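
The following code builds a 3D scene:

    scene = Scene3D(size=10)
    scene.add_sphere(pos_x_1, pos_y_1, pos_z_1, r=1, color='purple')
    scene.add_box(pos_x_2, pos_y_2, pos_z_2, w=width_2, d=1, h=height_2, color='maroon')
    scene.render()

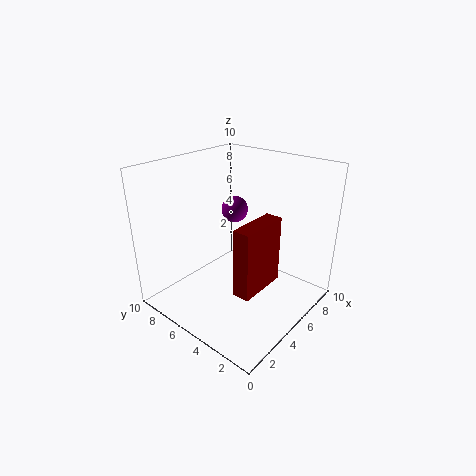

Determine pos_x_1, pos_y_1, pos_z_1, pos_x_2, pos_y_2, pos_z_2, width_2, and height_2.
pos_x_1 = 7; pos_y_1 = 7; pos_z_1 = 6; pos_x_2 = 1; pos_y_2 = 1; pos_z_2 = 4; width_2 = 3; height_2 = 4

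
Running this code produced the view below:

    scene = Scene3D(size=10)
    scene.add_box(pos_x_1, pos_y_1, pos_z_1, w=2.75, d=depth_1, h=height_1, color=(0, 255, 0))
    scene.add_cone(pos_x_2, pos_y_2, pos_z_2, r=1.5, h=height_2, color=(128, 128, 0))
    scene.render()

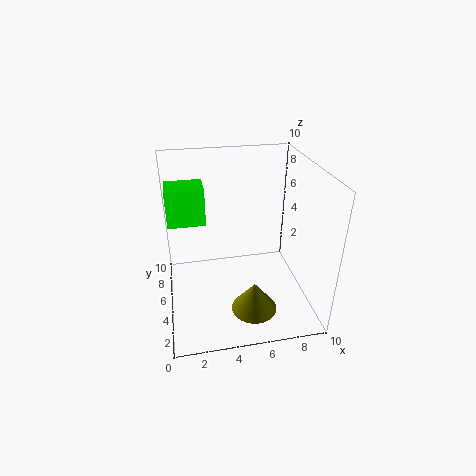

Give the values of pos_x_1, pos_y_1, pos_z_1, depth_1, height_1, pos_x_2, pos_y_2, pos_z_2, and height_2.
pos_x_1 = 0.25; pos_y_1 = 6.75; pos_z_1 = 5.25; depth_1 = 2.25; height_1 = 2.75; pos_x_2 = 5.5; pos_y_2 = 2; pos_z_2 = 1.25; height_2 = 2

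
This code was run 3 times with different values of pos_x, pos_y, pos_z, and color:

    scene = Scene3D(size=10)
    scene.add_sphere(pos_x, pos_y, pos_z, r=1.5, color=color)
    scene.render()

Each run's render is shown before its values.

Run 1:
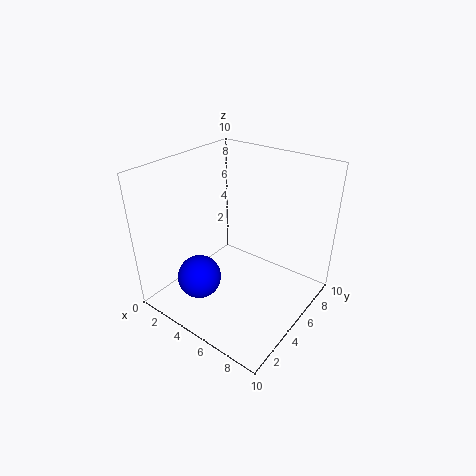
pos_x = 3.5, pos_y = 2.5, pos_z = 2.5, color = 'blue'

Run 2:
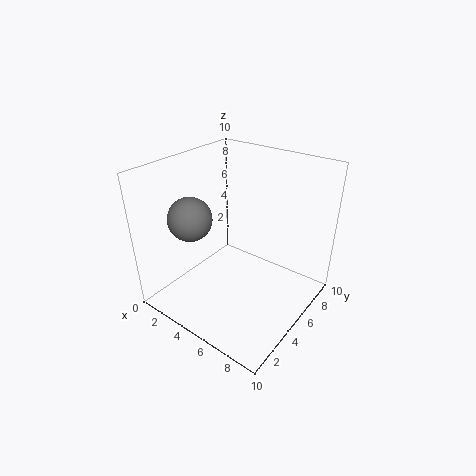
pos_x = 2.5, pos_y = 3, pos_z = 6.5, color = 'gray'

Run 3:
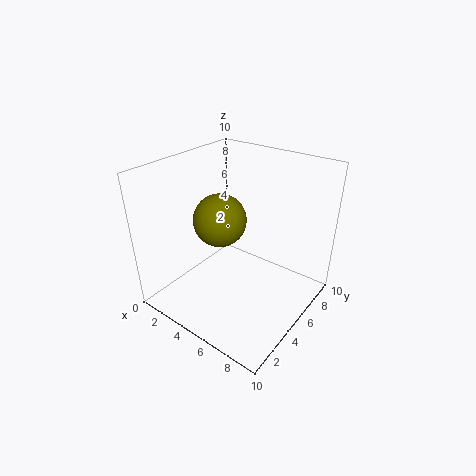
pos_x = 6, pos_y = 2, pos_z = 8, color = 'olive'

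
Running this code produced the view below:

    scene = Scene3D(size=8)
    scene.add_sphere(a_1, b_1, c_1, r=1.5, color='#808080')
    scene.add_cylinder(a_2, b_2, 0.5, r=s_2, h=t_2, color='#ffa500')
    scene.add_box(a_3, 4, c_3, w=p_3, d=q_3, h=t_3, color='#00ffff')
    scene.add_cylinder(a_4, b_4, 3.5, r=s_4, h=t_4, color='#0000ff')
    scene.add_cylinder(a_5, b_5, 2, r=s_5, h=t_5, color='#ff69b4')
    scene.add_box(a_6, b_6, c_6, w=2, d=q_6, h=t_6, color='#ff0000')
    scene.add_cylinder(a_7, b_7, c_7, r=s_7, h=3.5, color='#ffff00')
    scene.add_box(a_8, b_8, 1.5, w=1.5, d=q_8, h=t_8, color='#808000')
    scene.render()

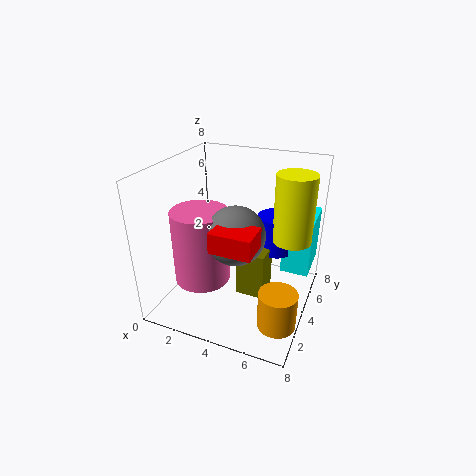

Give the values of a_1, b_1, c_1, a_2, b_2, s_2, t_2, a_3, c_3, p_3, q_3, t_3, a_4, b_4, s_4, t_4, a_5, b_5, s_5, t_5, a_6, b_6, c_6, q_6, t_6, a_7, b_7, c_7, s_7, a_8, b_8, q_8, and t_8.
a_1 = 4.5
b_1 = 2.5
c_1 = 5
a_2 = 7
b_2 = 2
s_2 = 1
t_2 = 2
a_3 = 6.5
c_3 = 2.5
p_3 = 1.5
q_3 = 2.5
t_3 = 3
a_4 = 6
b_4 = 4.5
s_4 = 1
t_4 = 2
a_5 = 2.5
b_5 = 2.5
s_5 = 1.5
t_5 = 4
a_6 = 4
b_6 = 0.5
c_6 = 5
q_6 = 1.5
t_6 = 1
a_7 = 7
b_7 = 4
c_7 = 4.5
s_7 = 1
a_8 = 4.5
b_8 = 2.5
q_8 = 1.5
t_8 = 2.5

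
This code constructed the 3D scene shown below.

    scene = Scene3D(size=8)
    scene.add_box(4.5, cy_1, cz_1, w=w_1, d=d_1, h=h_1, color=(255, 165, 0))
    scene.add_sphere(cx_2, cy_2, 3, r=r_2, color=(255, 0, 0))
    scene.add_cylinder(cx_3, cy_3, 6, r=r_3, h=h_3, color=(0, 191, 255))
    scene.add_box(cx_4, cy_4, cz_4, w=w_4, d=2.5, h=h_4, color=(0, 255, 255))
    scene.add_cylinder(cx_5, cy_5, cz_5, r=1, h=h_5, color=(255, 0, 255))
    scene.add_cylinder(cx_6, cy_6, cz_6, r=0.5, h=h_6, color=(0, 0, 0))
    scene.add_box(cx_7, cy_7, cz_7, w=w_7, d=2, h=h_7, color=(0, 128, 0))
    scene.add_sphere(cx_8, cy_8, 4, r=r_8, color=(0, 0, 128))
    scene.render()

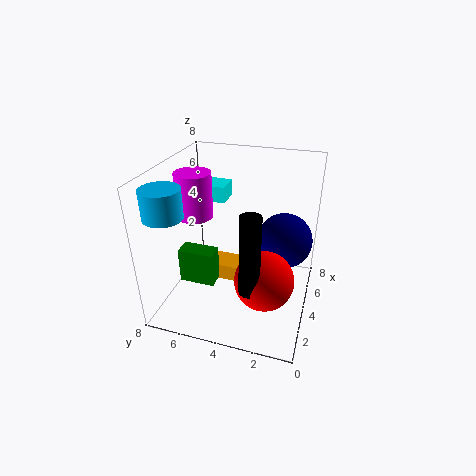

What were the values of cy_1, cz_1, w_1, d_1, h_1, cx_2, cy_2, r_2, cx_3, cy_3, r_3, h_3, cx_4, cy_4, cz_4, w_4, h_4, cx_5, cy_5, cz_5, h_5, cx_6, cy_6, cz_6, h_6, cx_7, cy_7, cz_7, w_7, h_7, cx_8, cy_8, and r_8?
cy_1 = 4
cz_1 = 0.5
w_1 = 1.5
d_1 = 2
h_1 = 1
cx_2 = 2
cy_2 = 2
r_2 = 1.5
cx_3 = 1.5
cy_3 = 7
r_3 = 1
h_3 = 1.5
cx_4 = 6
cy_4 = 5.5
cz_4 = 5
w_4 = 1.5
h_4 = 1
cx_5 = 4
cy_5 = 6.5
cz_5 = 5
h_5 = 2.5
cx_6 = 1
cy_6 = 2.5
cz_6 = 3
h_6 = 4
cx_7 = 2.5
cy_7 = 5
cz_7 = 1.5
w_7 = 1
h_7 = 2
cx_8 = 4.5
cy_8 = 1.5
r_8 = 1.5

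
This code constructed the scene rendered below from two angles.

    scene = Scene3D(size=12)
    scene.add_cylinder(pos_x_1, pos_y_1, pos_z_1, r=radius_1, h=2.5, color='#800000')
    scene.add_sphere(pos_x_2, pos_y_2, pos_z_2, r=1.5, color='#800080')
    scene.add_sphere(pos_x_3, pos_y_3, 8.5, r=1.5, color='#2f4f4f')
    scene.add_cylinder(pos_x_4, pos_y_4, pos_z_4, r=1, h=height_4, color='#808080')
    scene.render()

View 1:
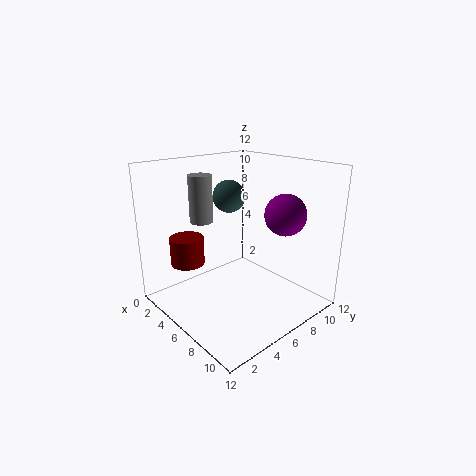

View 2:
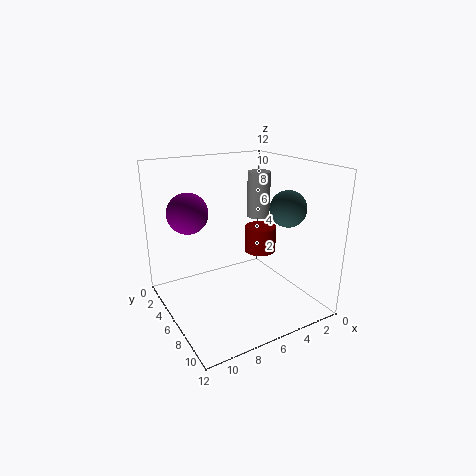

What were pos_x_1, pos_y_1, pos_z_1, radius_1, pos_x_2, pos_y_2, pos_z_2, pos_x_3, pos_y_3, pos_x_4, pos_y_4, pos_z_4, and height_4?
pos_x_1 = 2; pos_y_1 = 3.5; pos_z_1 = 3; radius_1 = 1.5; pos_x_2 = 10.5; pos_y_2 = 6.5; pos_z_2 = 9; pos_x_3 = 2.5; pos_y_3 = 8; pos_x_4 = 3; pos_y_4 = 4.5; pos_z_4 = 7; height_4 = 4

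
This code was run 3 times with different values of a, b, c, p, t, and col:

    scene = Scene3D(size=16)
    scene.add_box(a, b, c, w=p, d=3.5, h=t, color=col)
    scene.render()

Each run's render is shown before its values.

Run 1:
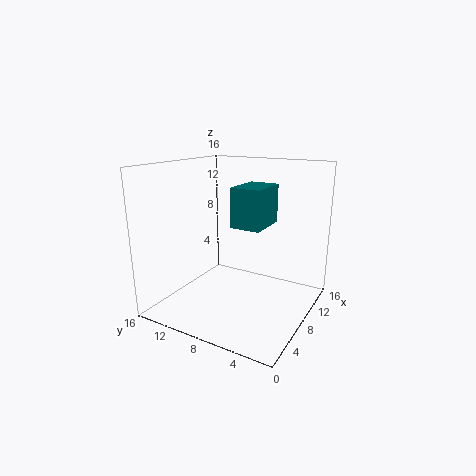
a = 8
b = 5.5
c = 9
p = 5
t = 4.5
col = 'teal'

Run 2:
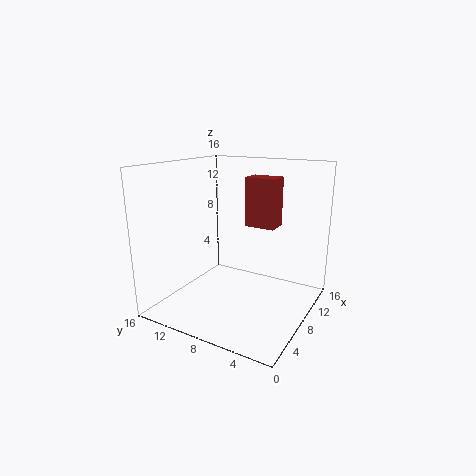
a = 9.5
b = 4.5
c = 9
p = 2.5
t = 5.5
col = 'brown'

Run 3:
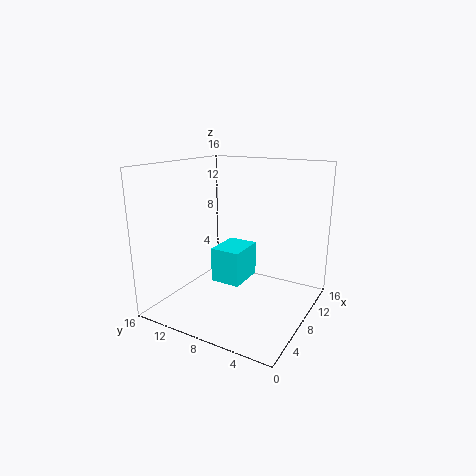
a = 7
b = 7.5
c = 2.5
p = 4.5
t = 4
col = 'cyan'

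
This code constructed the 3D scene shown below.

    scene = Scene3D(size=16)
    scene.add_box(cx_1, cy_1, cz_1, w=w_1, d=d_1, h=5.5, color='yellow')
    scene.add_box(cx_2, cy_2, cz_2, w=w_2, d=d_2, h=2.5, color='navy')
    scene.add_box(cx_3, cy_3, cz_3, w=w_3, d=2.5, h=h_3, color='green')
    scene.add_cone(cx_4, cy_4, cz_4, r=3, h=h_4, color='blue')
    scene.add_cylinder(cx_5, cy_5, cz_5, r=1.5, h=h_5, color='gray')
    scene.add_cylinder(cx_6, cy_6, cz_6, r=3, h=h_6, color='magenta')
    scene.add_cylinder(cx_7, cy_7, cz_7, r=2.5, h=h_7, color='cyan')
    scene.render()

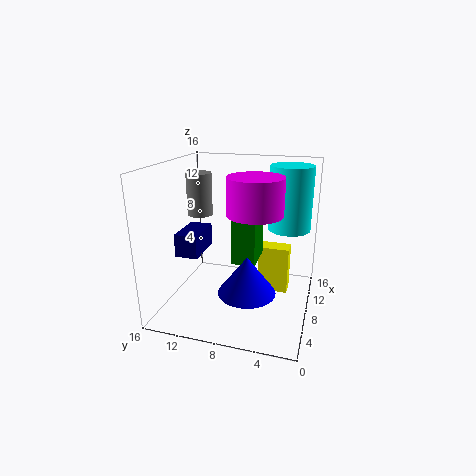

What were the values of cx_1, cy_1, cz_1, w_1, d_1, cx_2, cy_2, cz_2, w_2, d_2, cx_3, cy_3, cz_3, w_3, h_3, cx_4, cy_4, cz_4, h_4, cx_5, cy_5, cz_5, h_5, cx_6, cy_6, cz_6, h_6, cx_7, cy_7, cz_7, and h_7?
cx_1 = 9.5; cy_1 = 2.5; cz_1 = 1; w_1 = 2; d_1 = 3.5; cx_2 = 4.5; cy_2 = 11.5; cz_2 = 6.5; w_2 = 4.5; d_2 = 2.5; cx_3 = 5.5; cy_3 = 5.5; cz_3 = 6; w_3 = 4; h_3 = 5.5; cx_4 = 4.5; cy_4 = 6; cz_4 = 3.5; h_4 = 4; cx_5 = 10.5; cy_5 = 13.5; cz_5 = 9.5; h_5 = 5; cx_6 = 7.5; cy_6 = 6; cz_6 = 11; h_6 = 4; cx_7 = 12.5; cy_7 = 3; cz_7 = 8; h_7 = 7.5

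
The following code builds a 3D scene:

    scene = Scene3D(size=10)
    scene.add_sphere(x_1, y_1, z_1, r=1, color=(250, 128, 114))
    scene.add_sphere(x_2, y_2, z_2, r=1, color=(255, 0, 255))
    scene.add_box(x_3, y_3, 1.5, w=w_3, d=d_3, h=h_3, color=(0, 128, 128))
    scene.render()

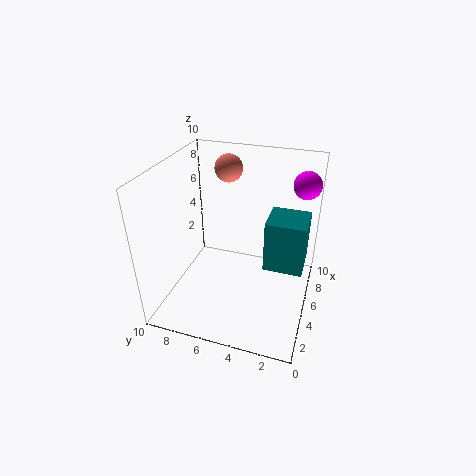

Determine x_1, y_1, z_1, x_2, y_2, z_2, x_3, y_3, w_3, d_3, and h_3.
x_1 = 7.5; y_1 = 6.5; z_1 = 9; x_2 = 8.5; y_2 = 1; z_2 = 8; x_3 = 6.5; y_3 = 0.5; w_3 = 3; d_3 = 3; h_3 = 4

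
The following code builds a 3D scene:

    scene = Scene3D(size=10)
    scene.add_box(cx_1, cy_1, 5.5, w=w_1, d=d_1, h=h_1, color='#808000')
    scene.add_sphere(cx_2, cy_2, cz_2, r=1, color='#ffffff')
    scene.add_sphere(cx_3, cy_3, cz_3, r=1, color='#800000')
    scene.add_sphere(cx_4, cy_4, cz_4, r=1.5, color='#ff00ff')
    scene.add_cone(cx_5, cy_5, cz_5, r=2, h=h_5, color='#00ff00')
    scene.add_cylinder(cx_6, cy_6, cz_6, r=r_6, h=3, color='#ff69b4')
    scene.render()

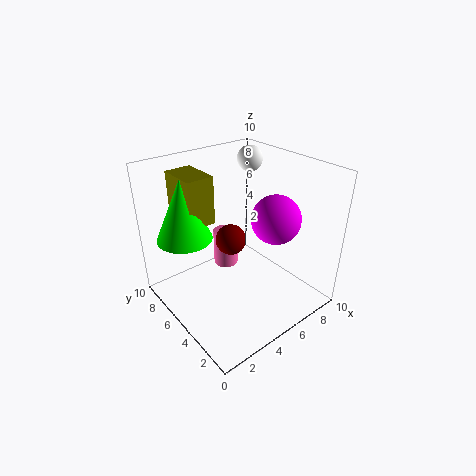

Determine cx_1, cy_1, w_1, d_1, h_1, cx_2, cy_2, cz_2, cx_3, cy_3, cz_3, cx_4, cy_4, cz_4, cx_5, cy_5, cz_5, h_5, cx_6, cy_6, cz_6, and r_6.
cx_1 = 2.5
cy_1 = 7
w_1 = 2
d_1 = 3
h_1 = 3.5
cx_2 = 9
cy_2 = 8.5
cz_2 = 9
cx_3 = 4
cy_3 = 4.5
cz_3 = 5.5
cx_4 = 5.5
cy_4 = 2
cz_4 = 7.5
cx_5 = 2.5
cy_5 = 8
cz_5 = 4.5
h_5 = 4.5
cx_6 = 6.5
cy_6 = 8.5
cz_6 = 0.5
r_6 = 1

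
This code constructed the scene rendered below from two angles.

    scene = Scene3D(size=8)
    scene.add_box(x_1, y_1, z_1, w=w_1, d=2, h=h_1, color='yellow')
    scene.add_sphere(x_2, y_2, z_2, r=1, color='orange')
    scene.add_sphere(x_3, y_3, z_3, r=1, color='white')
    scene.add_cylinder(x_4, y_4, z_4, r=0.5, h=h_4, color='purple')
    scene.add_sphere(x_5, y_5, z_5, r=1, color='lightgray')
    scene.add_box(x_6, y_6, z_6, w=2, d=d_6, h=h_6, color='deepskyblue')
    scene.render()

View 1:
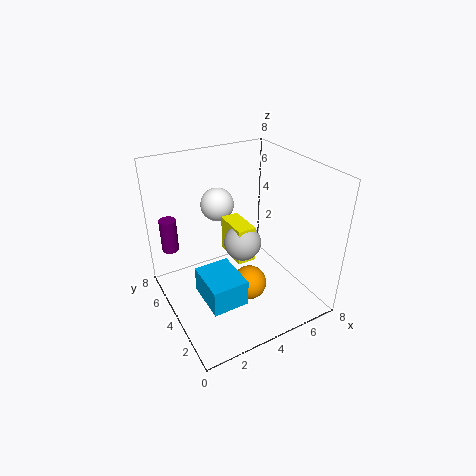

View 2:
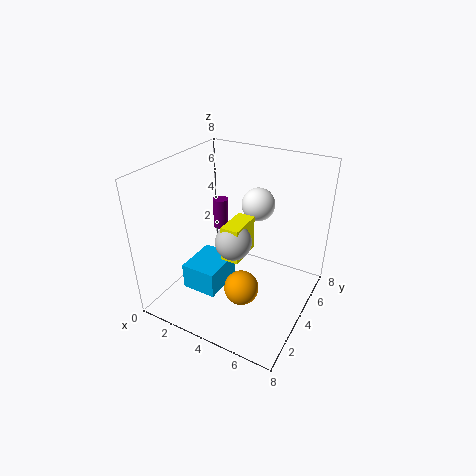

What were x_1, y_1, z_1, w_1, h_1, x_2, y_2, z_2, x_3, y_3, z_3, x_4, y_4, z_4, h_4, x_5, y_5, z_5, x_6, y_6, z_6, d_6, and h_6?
x_1 = 3.5, y_1 = 3, z_1 = 3, w_1 = 1, h_1 = 2, x_2 = 4.5, y_2 = 3.5, z_2 = 1, x_3 = 4, y_3 = 6.5, z_3 = 5, x_4 = 1, y_4 = 7, z_4 = 2.5, h_4 = 2, x_5 = 4, y_5 = 3.5, z_5 = 4, x_6 = 1.5, y_6 = 2, z_6 = 1, d_6 = 2.5, h_6 = 1.5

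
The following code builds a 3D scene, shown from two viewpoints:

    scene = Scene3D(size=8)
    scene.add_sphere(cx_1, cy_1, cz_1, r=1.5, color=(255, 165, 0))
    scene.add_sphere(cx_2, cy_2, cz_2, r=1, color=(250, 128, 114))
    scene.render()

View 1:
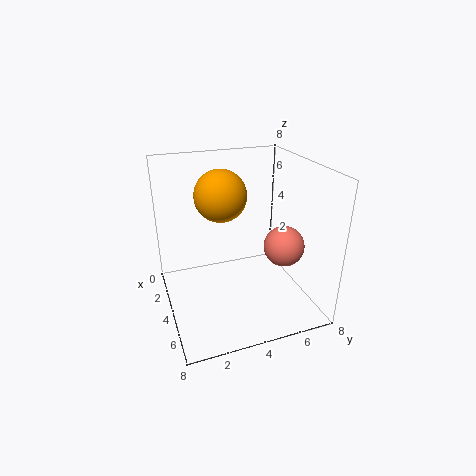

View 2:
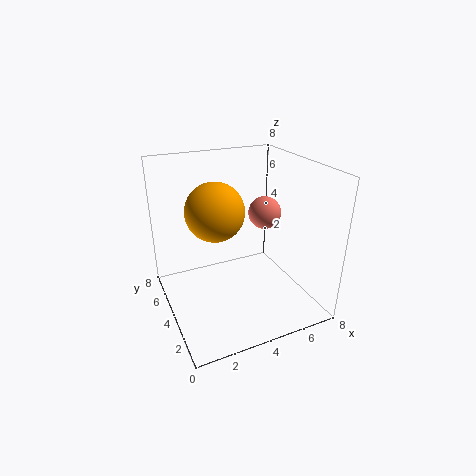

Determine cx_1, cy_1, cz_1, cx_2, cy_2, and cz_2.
cx_1 = 2.5; cy_1 = 3.5; cz_1 = 6; cx_2 = 6.5; cy_2 = 5.5; cz_2 = 4.5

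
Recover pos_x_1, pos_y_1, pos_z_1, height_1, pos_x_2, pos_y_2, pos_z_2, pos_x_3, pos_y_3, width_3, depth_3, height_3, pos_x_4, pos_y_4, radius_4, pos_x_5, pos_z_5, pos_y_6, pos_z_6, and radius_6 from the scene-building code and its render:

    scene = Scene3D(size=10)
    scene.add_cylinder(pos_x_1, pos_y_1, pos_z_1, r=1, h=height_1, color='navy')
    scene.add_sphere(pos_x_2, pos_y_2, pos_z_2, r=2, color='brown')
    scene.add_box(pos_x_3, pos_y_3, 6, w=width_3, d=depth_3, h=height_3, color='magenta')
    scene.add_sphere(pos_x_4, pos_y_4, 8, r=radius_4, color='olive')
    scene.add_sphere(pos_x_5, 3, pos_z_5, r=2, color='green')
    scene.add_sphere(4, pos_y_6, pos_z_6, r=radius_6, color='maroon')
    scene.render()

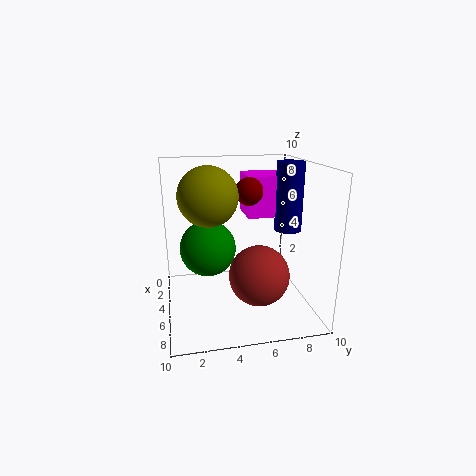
pos_x_1 = 4, pos_y_1 = 9, pos_z_1 = 5, height_1 = 5, pos_x_2 = 7, pos_y_2 = 6, pos_z_2 = 3, pos_x_3 = 1, pos_y_3 = 6, width_3 = 3, depth_3 = 3, height_3 = 3, pos_x_4 = 5, pos_y_4 = 3, radius_4 = 2, pos_x_5 = 4, pos_z_5 = 4, pos_y_6 = 6, pos_z_6 = 8, radius_6 = 1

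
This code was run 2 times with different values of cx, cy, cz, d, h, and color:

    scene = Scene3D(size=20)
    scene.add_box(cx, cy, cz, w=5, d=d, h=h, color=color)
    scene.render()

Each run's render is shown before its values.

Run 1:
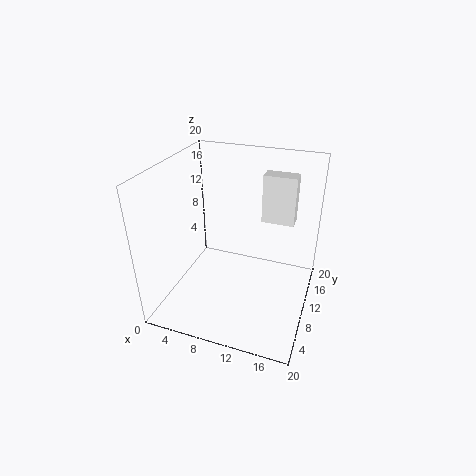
cx = 11.5
cy = 16.5
cz = 9.5
d = 2.5
h = 7.5
color = 'white'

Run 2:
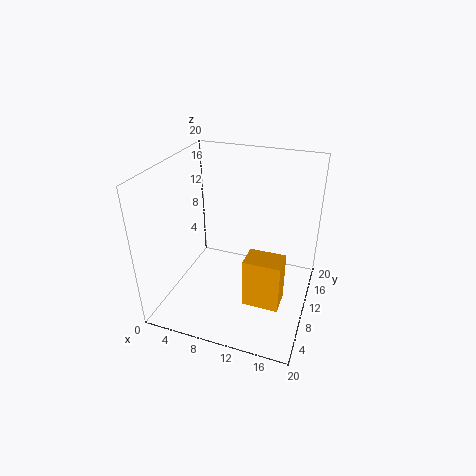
cx = 12
cy = 6
cz = 2
d = 3.5
h = 7
color = 'orange'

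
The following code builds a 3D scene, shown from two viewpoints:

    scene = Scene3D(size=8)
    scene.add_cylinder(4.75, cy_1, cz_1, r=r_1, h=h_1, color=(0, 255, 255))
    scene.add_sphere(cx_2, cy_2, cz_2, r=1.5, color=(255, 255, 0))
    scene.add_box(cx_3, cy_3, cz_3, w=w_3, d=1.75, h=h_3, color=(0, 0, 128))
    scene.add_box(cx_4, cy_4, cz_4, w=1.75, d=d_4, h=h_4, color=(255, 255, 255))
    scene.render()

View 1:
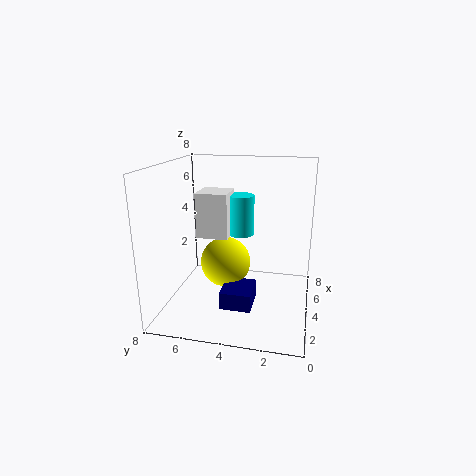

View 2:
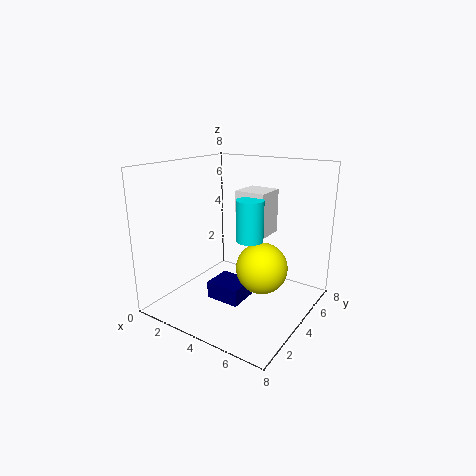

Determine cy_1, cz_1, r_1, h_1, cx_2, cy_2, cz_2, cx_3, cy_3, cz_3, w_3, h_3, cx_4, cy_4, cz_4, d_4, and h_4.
cy_1 = 4; cz_1 = 4; r_1 = 0.75; h_1 = 2.25; cx_2 = 5; cy_2 = 5; cz_2 = 2; cx_3 = 2.5; cy_3 = 3; cz_3 = 0.25; w_3 = 2; h_3 = 1; cx_4 = 3.5; cy_4 = 4.5; cz_4 = 4; d_4 = 1.75; h_4 = 2.5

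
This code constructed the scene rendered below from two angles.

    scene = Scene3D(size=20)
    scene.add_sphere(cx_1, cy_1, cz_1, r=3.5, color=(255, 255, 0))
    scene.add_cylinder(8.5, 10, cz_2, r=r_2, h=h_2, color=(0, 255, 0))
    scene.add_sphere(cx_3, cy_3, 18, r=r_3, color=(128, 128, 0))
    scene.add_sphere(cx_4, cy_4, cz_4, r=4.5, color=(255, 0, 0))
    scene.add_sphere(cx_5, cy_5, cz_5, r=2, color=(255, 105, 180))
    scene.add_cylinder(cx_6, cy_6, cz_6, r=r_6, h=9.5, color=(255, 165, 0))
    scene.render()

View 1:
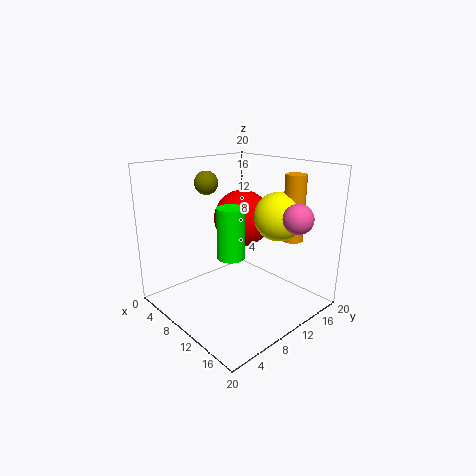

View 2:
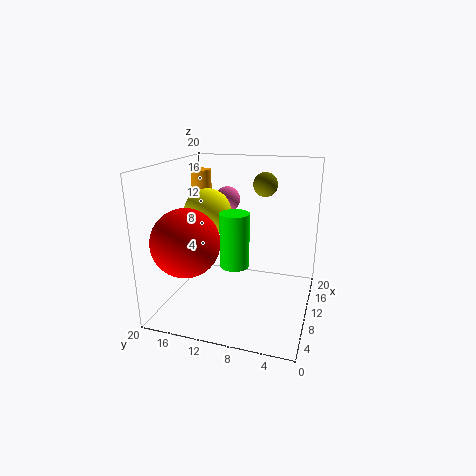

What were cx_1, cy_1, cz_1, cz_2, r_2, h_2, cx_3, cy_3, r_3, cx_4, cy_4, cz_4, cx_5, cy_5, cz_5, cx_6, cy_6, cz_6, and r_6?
cx_1 = 12.5; cy_1 = 15.5; cz_1 = 12.5; cz_2 = 6.5; r_2 = 2; h_2 = 7.5; cx_3 = 8.5; cy_3 = 6; r_3 = 1.5; cx_4 = 5; cy_4 = 15.5; cz_4 = 10.5; cx_5 = 17; cy_5 = 14; cz_5 = 13.5; cx_6 = 14; cy_6 = 17; cz_6 = 9; r_6 = 1.5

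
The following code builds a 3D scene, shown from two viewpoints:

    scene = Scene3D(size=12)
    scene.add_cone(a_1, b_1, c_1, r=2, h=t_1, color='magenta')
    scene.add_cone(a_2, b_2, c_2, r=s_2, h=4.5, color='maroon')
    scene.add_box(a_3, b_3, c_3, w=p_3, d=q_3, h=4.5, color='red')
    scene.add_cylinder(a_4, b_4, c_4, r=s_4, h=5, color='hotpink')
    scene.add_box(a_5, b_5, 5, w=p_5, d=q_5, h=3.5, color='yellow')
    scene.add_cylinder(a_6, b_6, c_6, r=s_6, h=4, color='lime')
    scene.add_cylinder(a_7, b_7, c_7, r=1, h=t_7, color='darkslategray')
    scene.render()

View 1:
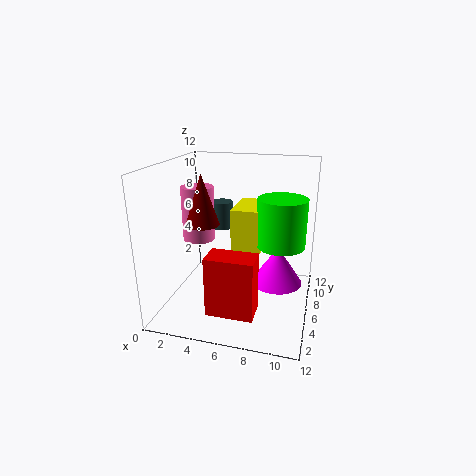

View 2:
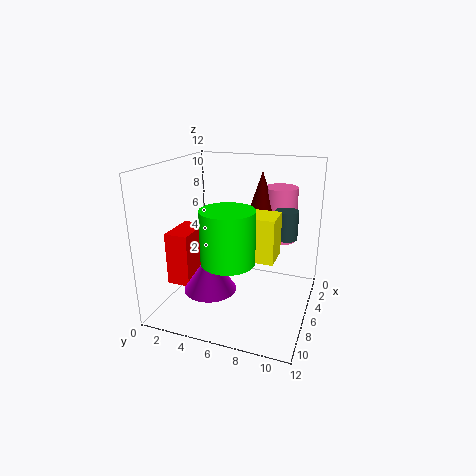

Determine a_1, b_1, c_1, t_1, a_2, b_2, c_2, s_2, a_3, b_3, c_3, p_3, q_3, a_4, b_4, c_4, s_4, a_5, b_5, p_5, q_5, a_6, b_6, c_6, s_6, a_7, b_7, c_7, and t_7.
a_1 = 9.5; b_1 = 5; c_1 = 3; t_1 = 3; a_2 = 2.5; b_2 = 7; c_2 = 6.5; s_2 = 1.5; a_3 = 5; b_3 = 0.5; c_3 = 2; p_3 = 3.5; q_3 = 2; a_4 = 1.5; b_4 = 8.5; c_4 = 4.5; s_4 = 1.5; a_5 = 5.5; b_5 = 5.5; p_5 = 2.5; q_5 = 4; a_6 = 9.5; b_6 = 6.5; c_6 = 5.5; s_6 = 2; a_7 = 3.5; b_7 = 9.5; c_7 = 5.5; t_7 = 2.5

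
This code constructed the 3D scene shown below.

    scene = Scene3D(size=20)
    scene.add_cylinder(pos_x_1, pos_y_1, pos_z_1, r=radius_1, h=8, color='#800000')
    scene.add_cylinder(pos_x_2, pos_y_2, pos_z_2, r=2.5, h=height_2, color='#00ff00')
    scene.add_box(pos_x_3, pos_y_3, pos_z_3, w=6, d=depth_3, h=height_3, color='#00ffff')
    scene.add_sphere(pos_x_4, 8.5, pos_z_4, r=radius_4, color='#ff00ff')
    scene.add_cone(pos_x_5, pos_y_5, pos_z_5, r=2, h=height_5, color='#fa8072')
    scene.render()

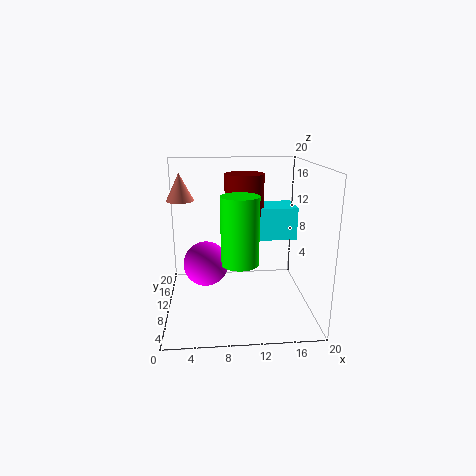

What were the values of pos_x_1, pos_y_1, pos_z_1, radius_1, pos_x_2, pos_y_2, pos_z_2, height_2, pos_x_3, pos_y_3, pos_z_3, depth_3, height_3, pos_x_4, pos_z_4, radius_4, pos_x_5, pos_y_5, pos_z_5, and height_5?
pos_x_1 = 11.5
pos_y_1 = 16
pos_z_1 = 10
radius_1 = 3
pos_x_2 = 10
pos_y_2 = 7
pos_z_2 = 7.5
height_2 = 9
pos_x_3 = 13.5
pos_y_3 = 14
pos_z_3 = 8
depth_3 = 5.5
height_3 = 5
pos_x_4 = 5.5
pos_z_4 = 7
radius_4 = 3
pos_x_5 = 2
pos_y_5 = 14
pos_z_5 = 14.5
height_5 = 4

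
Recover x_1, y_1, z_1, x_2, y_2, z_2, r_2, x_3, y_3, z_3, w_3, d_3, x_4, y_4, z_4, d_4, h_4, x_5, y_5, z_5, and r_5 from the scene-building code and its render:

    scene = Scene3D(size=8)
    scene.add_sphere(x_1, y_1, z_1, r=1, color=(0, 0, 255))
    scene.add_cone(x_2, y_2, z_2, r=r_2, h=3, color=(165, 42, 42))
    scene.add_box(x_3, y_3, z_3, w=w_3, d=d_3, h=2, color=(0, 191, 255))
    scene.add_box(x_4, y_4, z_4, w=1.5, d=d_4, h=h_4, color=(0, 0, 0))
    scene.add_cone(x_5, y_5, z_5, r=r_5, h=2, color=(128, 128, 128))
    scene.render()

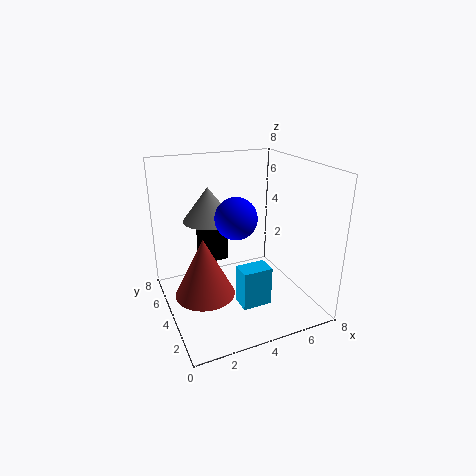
x_1 = 3
y_1 = 2
z_1 = 6
x_2 = 1.5
y_2 = 2.5
z_2 = 2
r_2 = 1.5
x_3 = 3
y_3 = 1
z_3 = 1.5
w_3 = 1.5
d_3 = 1
x_4 = 2.5
y_4 = 5.5
z_4 = 2
d_4 = 1.5
h_4 = 2
x_5 = 3
y_5 = 6
z_5 = 4.5
r_5 = 1.5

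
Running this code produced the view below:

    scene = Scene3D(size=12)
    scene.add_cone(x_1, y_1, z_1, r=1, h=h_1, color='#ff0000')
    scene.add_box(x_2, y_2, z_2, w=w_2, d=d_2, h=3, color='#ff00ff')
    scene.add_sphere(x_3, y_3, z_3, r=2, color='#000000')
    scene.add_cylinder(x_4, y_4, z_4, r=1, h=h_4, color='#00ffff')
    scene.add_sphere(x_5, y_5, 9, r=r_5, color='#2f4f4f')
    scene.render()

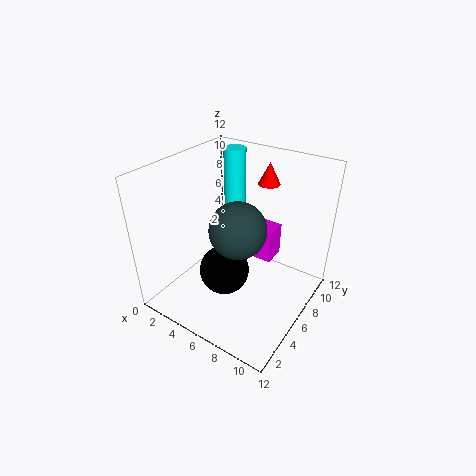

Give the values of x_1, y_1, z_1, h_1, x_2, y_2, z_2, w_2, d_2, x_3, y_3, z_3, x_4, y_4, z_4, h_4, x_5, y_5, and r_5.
x_1 = 6, y_1 = 11, z_1 = 9, h_1 = 2, x_2 = 6, y_2 = 8, z_2 = 3, w_2 = 2, d_2 = 2, x_3 = 6, y_3 = 4, z_3 = 4, x_4 = 3, y_4 = 10, z_4 = 6, h_4 = 6, x_5 = 8, y_5 = 3, r_5 = 2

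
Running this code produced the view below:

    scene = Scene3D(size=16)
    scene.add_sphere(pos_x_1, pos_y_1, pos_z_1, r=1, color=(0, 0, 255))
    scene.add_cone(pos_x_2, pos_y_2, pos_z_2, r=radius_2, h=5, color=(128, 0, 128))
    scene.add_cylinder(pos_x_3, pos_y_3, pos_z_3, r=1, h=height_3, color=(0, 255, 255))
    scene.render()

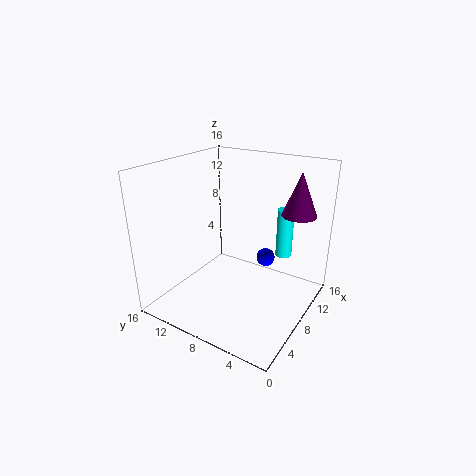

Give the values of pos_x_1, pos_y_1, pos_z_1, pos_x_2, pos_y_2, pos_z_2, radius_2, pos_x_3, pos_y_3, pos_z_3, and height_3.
pos_x_1 = 9
pos_y_1 = 5
pos_z_1 = 6
pos_x_2 = 13
pos_y_2 = 3
pos_z_2 = 10
radius_2 = 2
pos_x_3 = 14
pos_y_3 = 5
pos_z_3 = 4
height_3 = 6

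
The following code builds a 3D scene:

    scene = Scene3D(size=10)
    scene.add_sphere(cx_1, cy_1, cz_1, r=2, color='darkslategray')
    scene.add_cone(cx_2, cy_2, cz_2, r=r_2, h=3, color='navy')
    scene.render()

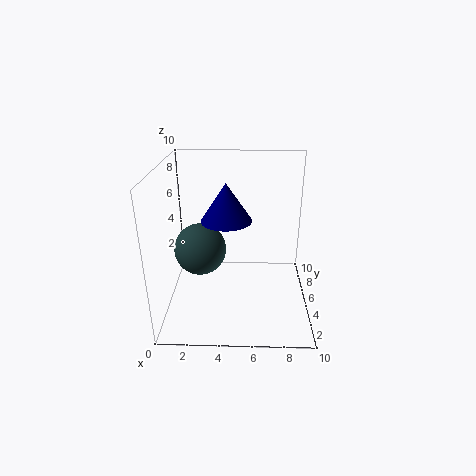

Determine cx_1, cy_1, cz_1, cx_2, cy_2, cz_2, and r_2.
cx_1 = 2, cy_1 = 7, cz_1 = 3, cx_2 = 4, cy_2 = 8, cz_2 = 5, r_2 = 2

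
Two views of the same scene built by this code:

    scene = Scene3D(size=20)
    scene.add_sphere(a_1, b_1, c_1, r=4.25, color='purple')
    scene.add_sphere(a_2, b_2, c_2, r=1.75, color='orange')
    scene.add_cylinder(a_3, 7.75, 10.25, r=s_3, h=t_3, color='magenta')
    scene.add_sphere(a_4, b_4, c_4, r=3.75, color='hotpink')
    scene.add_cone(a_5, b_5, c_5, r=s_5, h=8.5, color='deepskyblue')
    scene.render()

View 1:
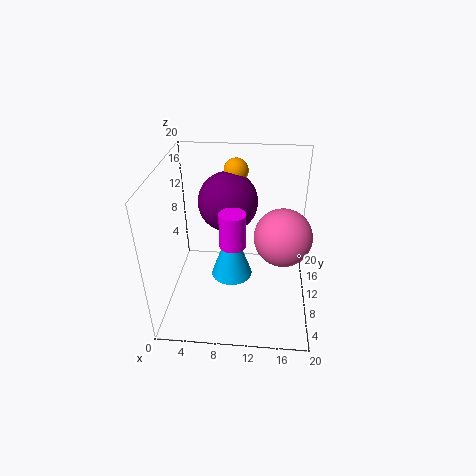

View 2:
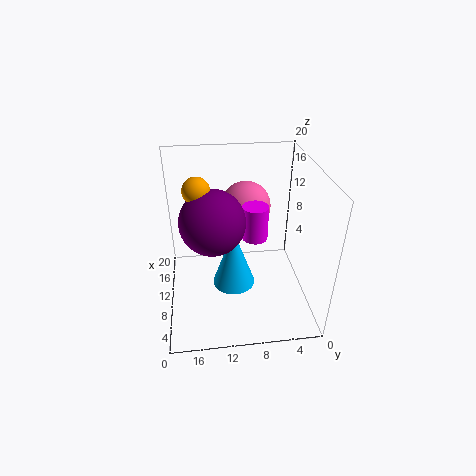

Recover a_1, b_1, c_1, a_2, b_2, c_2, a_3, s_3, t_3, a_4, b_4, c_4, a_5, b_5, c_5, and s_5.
a_1 = 8.25; b_1 = 13.5; c_1 = 13.75; a_2 = 9.25; b_2 = 15.25; c_2 = 17.75; a_3 = 9.5; s_3 = 1.75; t_3 = 4.75; a_4 = 16; b_4 = 8; c_4 = 11.75; a_5 = 9; b_5 = 10.75; c_5 = 3.25; s_5 = 3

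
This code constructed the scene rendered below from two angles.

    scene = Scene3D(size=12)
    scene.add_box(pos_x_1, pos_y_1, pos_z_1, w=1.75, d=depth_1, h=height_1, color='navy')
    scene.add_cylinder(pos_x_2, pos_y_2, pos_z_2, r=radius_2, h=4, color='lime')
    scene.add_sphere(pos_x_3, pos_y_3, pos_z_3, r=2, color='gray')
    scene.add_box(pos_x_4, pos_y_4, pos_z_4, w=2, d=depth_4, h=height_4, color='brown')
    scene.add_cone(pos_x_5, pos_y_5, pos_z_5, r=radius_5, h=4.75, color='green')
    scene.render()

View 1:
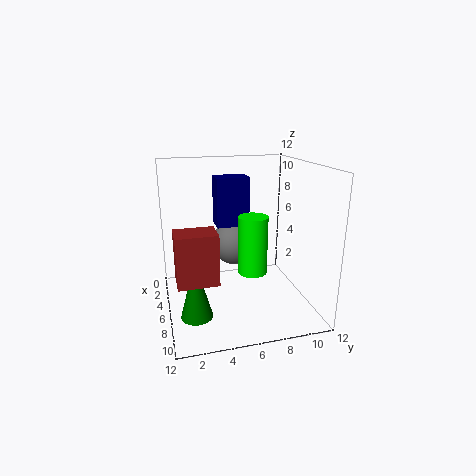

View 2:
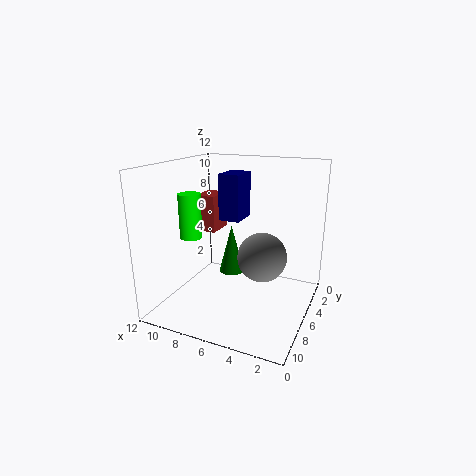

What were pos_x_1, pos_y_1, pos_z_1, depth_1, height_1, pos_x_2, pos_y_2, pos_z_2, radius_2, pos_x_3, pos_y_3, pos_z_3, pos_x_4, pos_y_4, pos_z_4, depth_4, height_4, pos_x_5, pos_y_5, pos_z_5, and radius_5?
pos_x_1 = 5.75
pos_y_1 = 4
pos_z_1 = 7.5
depth_1 = 2.5
height_1 = 3.75
pos_x_2 = 10.75
pos_y_2 = 5.75
pos_z_2 = 5.25
radius_2 = 1
pos_x_3 = 3.75
pos_y_3 = 6.25
pos_z_3 = 4.75
pos_x_4 = 9.75
pos_y_4 = 0.5
pos_z_4 = 5
depth_4 = 2.75
height_4 = 3.5
pos_x_5 = 8.5
pos_y_5 = 2
pos_z_5 = 0.75
radius_5 = 1.25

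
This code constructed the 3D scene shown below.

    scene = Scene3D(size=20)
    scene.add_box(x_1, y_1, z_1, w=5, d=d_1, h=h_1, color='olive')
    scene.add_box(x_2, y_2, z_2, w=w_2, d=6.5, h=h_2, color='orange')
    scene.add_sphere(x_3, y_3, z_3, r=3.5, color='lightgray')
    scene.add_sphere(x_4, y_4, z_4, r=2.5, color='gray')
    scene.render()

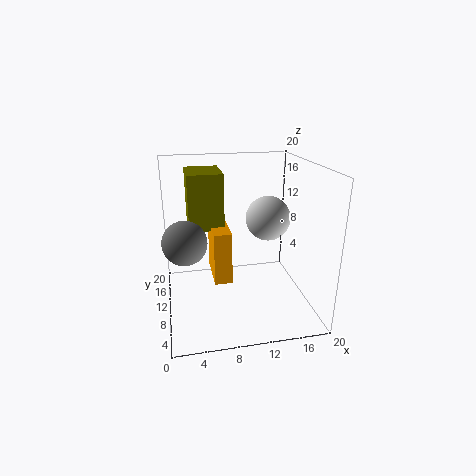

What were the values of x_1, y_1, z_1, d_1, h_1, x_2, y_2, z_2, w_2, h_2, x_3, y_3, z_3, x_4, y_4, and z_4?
x_1 = 3.5
y_1 = 12
z_1 = 10.5
d_1 = 6.5
h_1 = 8
x_2 = 6.5
y_2 = 9
z_2 = 3.5
w_2 = 2.5
h_2 = 7.5
x_3 = 16
y_3 = 15.5
z_3 = 10.5
x_4 = 2.5
y_4 = 3
z_4 = 13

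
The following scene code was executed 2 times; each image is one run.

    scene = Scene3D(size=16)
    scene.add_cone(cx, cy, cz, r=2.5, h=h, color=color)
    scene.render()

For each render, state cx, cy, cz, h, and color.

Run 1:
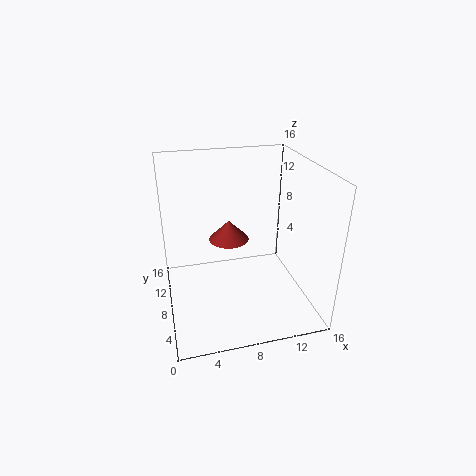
cx = 8, cy = 12.5, cz = 5.5, h = 2.5, color = 'brown'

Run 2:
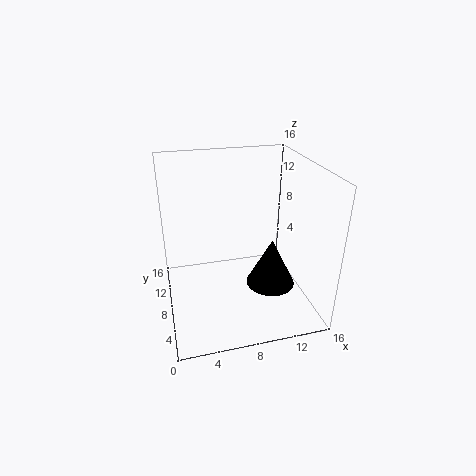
cx = 10.5, cy = 4, cz = 4.5, h = 5, color = 'black'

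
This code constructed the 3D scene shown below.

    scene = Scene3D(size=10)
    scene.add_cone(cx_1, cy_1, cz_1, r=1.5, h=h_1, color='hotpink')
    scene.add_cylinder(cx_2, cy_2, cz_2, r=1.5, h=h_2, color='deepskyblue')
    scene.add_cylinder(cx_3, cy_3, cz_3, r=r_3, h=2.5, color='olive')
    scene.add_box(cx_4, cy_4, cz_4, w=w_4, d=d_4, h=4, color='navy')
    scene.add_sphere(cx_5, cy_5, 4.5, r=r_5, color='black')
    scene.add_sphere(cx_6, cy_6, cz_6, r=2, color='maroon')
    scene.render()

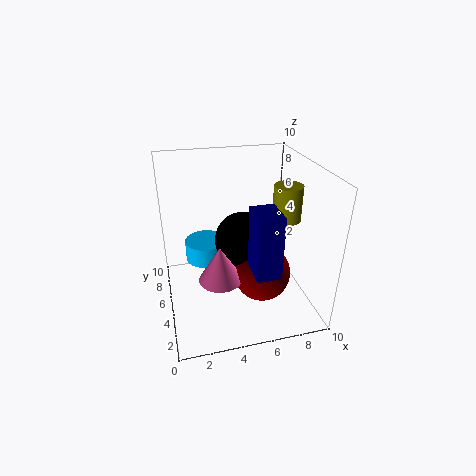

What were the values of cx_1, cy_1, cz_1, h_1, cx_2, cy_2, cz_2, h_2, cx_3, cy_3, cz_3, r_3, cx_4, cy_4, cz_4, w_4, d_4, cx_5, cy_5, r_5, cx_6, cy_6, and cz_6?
cx_1 = 3.5; cy_1 = 4; cz_1 = 2.5; h_1 = 2.5; cx_2 = 3; cy_2 = 7; cz_2 = 2.5; h_2 = 1.5; cx_3 = 8.5; cy_3 = 5; cz_3 = 6; r_3 = 1; cx_4 = 5; cy_4 = 0.5; cz_4 = 4.5; w_4 = 1.5; d_4 = 2; cx_5 = 5.5; cy_5 = 5.5; r_5 = 2; cx_6 = 6.5; cy_6 = 4; cz_6 = 2.5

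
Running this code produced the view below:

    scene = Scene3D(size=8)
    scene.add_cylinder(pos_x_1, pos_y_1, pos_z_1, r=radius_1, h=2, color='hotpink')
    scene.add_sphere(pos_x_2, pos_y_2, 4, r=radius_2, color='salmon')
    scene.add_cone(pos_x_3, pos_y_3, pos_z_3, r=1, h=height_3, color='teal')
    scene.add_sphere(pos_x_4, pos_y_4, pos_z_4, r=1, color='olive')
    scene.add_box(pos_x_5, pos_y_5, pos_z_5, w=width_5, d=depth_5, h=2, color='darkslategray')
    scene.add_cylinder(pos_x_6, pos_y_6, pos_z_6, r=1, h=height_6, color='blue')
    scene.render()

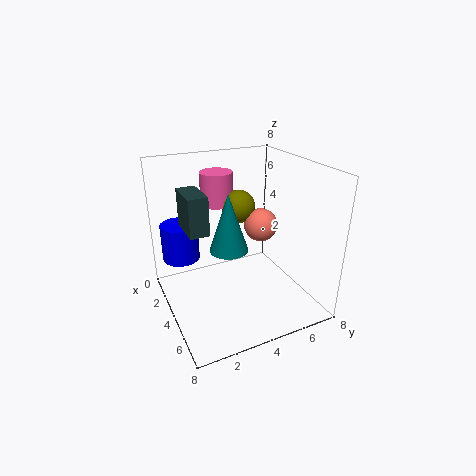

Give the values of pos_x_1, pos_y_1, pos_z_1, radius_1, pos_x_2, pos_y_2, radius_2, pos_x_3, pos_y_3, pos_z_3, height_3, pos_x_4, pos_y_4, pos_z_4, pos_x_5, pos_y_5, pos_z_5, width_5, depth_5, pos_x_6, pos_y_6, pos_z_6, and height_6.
pos_x_1 = 1
pos_y_1 = 4
pos_z_1 = 5
radius_1 = 1
pos_x_2 = 3
pos_y_2 = 6
radius_2 = 1
pos_x_3 = 5
pos_y_3 = 3
pos_z_3 = 4
height_3 = 3
pos_x_4 = 2
pos_y_4 = 5
pos_z_4 = 5
pos_x_5 = 3
pos_y_5 = 1
pos_z_5 = 5
width_5 = 2
depth_5 = 1
pos_x_6 = 3
pos_y_6 = 1
pos_z_6 = 3
height_6 = 2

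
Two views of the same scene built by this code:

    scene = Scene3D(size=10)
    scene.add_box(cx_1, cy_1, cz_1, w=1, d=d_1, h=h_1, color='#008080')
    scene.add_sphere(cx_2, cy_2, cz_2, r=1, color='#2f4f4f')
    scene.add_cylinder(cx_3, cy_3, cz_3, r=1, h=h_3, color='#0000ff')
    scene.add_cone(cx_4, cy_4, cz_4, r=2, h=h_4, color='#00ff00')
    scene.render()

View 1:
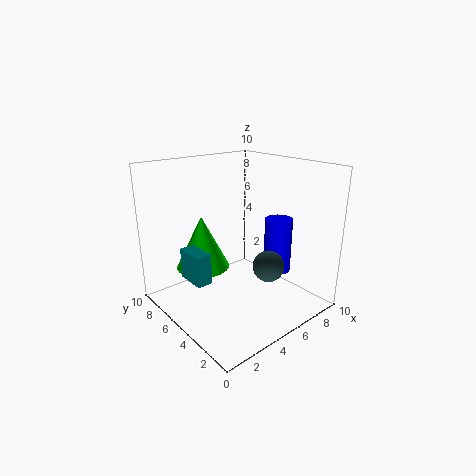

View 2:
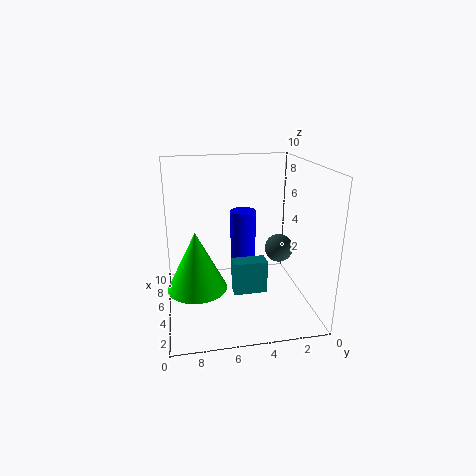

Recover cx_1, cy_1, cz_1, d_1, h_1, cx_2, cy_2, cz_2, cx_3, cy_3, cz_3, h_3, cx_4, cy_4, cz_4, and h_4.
cx_1 = 1; cy_1 = 4; cz_1 = 3; d_1 = 2; h_1 = 2; cx_2 = 5; cy_2 = 2; cz_2 = 4; cx_3 = 8; cy_3 = 4; cz_3 = 2; h_3 = 4; cx_4 = 4; cy_4 = 8; cz_4 = 2; h_4 = 4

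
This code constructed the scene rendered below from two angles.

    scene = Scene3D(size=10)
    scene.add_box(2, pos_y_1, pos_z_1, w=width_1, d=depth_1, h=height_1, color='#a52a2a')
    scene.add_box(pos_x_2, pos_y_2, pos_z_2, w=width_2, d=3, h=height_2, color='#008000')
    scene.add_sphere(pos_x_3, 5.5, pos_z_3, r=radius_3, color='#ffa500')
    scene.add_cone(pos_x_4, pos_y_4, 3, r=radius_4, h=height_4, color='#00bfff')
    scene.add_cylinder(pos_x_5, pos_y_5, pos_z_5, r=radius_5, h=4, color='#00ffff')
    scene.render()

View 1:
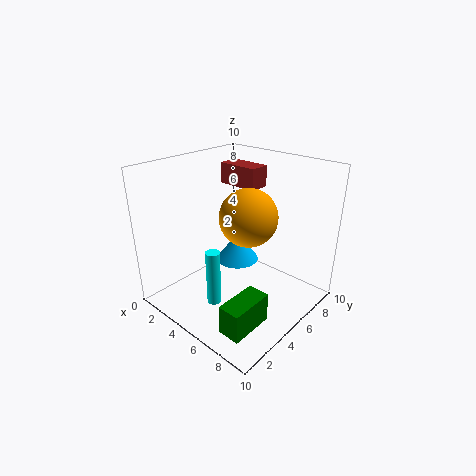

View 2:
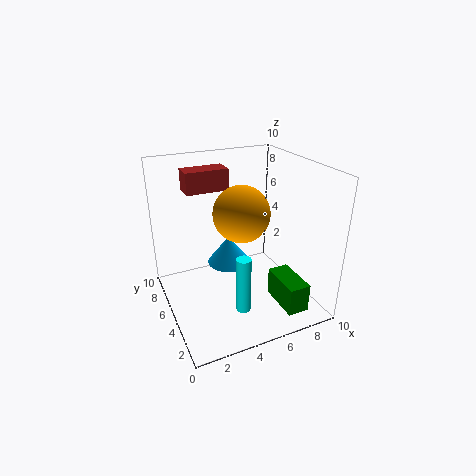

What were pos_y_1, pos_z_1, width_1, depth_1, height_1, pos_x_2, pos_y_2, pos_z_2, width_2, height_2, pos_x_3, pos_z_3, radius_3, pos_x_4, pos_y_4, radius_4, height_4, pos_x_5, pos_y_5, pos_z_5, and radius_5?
pos_y_1 = 6.5; pos_z_1 = 8; width_1 = 3; depth_1 = 1.5; height_1 = 1.5; pos_x_2 = 7; pos_y_2 = 1; pos_z_2 = 0.5; width_2 = 1.5; height_2 = 2; pos_x_3 = 5.5; pos_z_3 = 6.5; radius_3 = 2; pos_x_4 = 4.5; pos_y_4 = 5.5; radius_4 = 1.5; height_4 = 2; pos_x_5 = 4.5; pos_y_5 = 3; pos_z_5 = 0.5; radius_5 = 0.5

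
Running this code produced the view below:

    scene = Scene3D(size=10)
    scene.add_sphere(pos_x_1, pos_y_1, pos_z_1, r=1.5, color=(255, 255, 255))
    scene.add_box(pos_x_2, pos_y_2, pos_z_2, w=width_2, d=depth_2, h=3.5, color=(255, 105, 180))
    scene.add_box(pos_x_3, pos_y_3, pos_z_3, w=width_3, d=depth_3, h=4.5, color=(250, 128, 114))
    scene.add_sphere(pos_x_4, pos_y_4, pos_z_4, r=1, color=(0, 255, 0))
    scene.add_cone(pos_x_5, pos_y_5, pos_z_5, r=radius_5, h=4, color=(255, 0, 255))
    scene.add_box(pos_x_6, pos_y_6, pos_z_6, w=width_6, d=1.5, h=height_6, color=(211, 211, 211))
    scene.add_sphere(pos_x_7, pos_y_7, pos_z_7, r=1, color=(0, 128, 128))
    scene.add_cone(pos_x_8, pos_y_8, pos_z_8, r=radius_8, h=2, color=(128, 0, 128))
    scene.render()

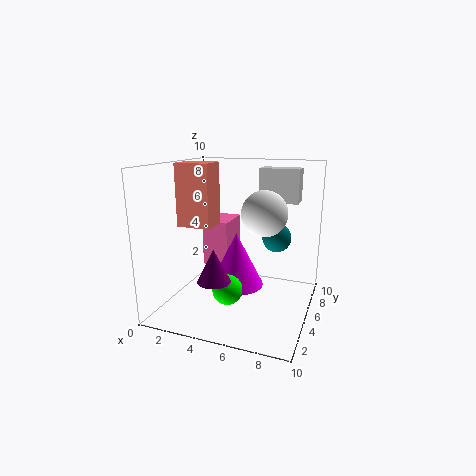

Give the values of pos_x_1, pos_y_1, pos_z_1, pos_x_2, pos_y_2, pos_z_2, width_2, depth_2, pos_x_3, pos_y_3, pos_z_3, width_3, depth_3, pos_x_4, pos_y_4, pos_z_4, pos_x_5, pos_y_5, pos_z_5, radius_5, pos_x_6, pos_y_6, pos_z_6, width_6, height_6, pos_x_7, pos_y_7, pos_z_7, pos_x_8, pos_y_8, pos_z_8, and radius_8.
pos_x_1 = 7
pos_y_1 = 4.5
pos_z_1 = 7
pos_x_2 = 1.5
pos_y_2 = 6.5
pos_z_2 = 2
width_2 = 2
depth_2 = 3
pos_x_3 = 0.5
pos_y_3 = 4.5
pos_z_3 = 5.5
width_3 = 2.5
depth_3 = 2
pos_x_4 = 5
pos_y_4 = 3
pos_z_4 = 2
pos_x_5 = 4.5
pos_y_5 = 6
pos_z_5 = 1
radius_5 = 2
pos_x_6 = 5.5
pos_y_6 = 8
pos_z_6 = 7
width_6 = 3
height_6 = 2.5
pos_x_7 = 7.5
pos_y_7 = 6
pos_z_7 = 5
pos_x_8 = 5
pos_y_8 = 1
pos_z_8 = 3.5
radius_8 = 1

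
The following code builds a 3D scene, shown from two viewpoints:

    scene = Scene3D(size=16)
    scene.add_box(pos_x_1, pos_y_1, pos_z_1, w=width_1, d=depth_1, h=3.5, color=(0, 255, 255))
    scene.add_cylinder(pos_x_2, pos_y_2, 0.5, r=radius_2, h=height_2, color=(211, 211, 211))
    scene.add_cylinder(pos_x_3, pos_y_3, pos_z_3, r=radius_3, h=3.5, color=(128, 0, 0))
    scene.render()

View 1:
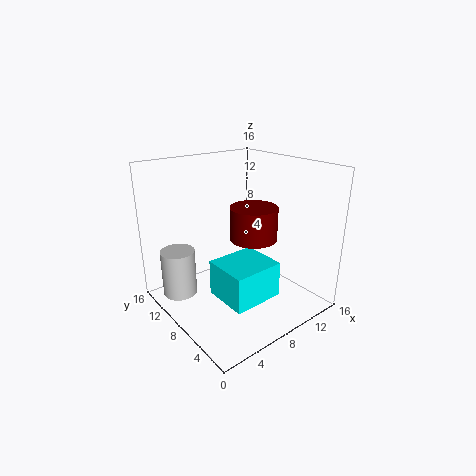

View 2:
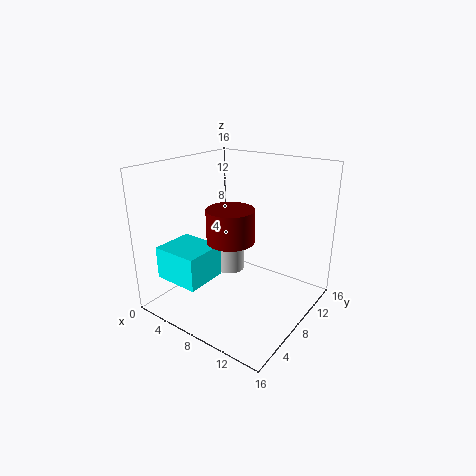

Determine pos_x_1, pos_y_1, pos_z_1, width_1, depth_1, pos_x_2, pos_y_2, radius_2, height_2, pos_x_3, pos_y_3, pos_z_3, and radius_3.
pos_x_1 = 2.5
pos_y_1 = 1
pos_z_1 = 4.5
width_1 = 5
depth_1 = 4.5
pos_x_2 = 3
pos_y_2 = 13
radius_2 = 2
height_2 = 5.5
pos_x_3 = 8.5
pos_y_3 = 6
pos_z_3 = 8.5
radius_3 = 2.5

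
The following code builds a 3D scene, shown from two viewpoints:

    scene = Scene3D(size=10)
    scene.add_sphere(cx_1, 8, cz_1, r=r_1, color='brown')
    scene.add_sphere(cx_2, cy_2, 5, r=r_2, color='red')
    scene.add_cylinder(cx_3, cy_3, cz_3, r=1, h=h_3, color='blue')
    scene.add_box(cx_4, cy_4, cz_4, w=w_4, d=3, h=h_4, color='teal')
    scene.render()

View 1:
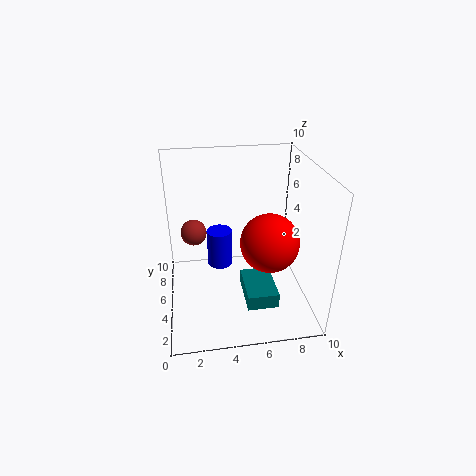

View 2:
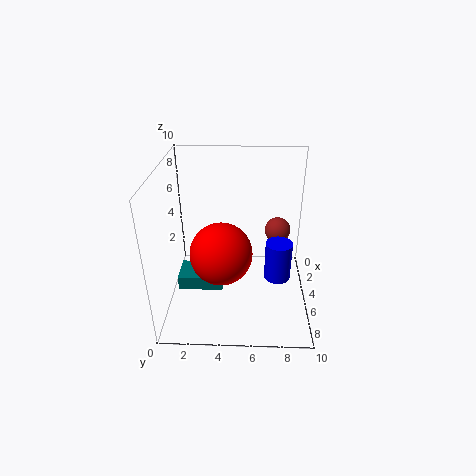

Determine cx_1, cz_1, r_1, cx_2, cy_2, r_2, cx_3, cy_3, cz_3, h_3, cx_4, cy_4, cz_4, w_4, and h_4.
cx_1 = 2; cz_1 = 4; r_1 = 1; cx_2 = 7; cy_2 = 4; r_2 = 2; cx_3 = 4; cy_3 = 8; cz_3 = 1; h_3 = 3; cx_4 = 5; cy_4 = 1; cz_4 = 2; w_4 = 2; h_4 = 1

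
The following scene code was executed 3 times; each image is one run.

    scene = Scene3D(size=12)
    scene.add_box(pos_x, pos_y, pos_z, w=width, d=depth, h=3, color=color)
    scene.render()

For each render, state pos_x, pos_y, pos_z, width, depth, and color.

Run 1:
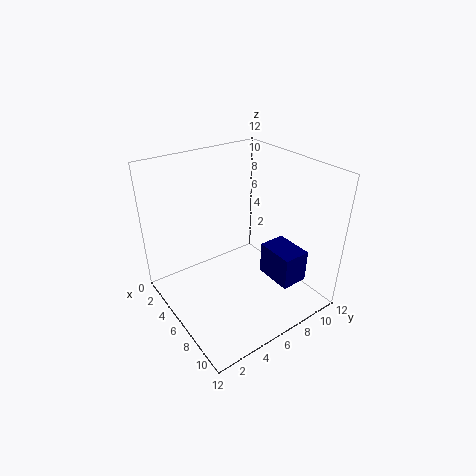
pos_x = 5.5; pos_y = 9; pos_z = 1; width = 3.5; depth = 2.5; color = 'navy'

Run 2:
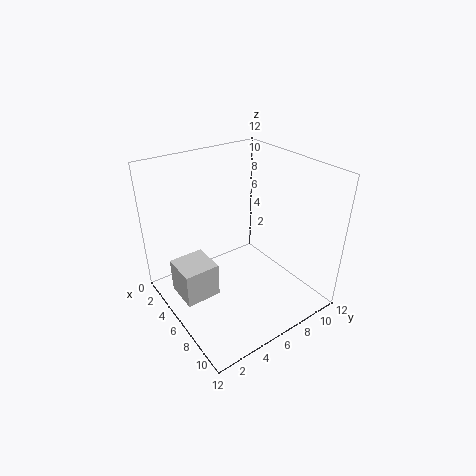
pos_x = 3; pos_y = 1; pos_z = 1; width = 3; depth = 3; color = 'lightgray'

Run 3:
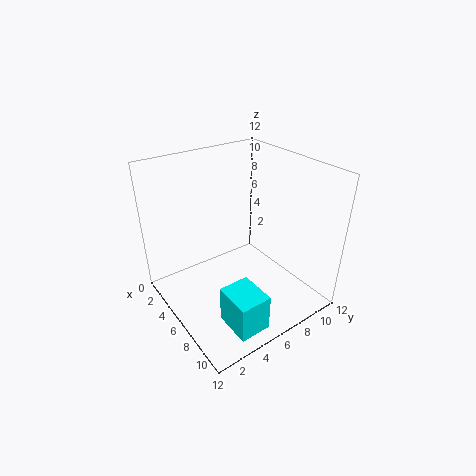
pos_x = 8.5; pos_y = 2.5; pos_z = 1; width = 3; depth = 2.5; color = 'cyan'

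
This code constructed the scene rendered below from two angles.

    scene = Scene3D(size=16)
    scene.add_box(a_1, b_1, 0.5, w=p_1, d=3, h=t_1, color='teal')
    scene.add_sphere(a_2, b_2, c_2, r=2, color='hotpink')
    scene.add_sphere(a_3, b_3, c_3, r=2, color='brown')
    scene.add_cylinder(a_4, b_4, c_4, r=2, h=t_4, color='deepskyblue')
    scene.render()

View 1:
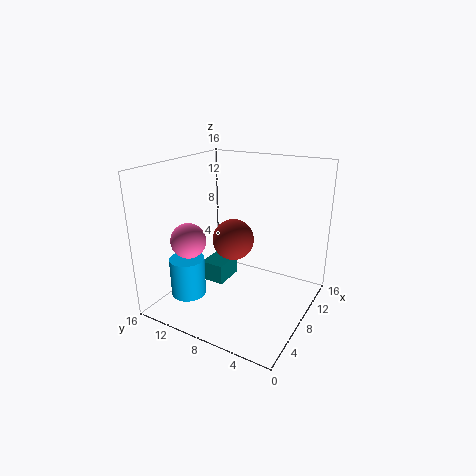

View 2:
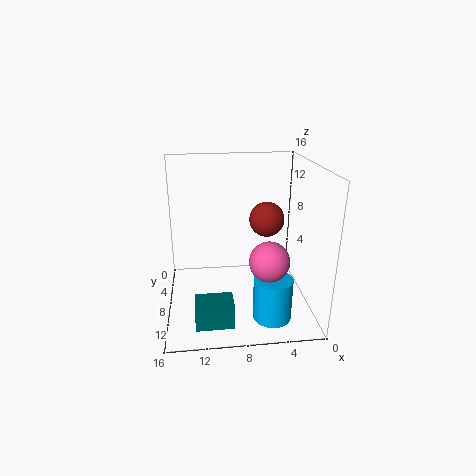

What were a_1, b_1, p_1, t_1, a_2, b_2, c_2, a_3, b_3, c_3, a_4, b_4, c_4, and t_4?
a_1 = 9; b_1 = 11; p_1 = 4; t_1 = 2.5; a_2 = 5.5; b_2 = 13; c_2 = 7.5; a_3 = 4.5; b_3 = 6.5; c_3 = 9.5; a_4 = 5; b_4 = 13; c_4 = 1; t_4 = 4.5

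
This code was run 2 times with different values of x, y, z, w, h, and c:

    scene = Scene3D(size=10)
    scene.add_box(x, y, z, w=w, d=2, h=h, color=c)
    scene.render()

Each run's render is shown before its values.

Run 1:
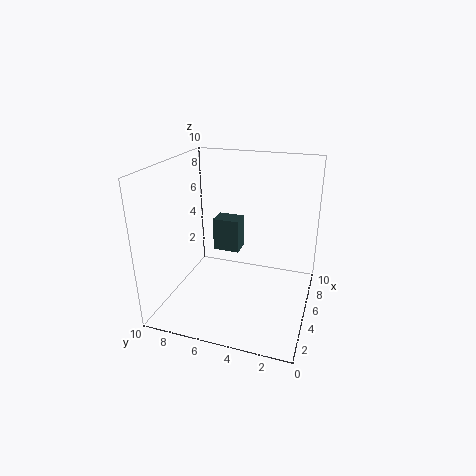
x = 6.5; y = 5.5; z = 3; w = 1.5; h = 2.5; c = 'darkslategray'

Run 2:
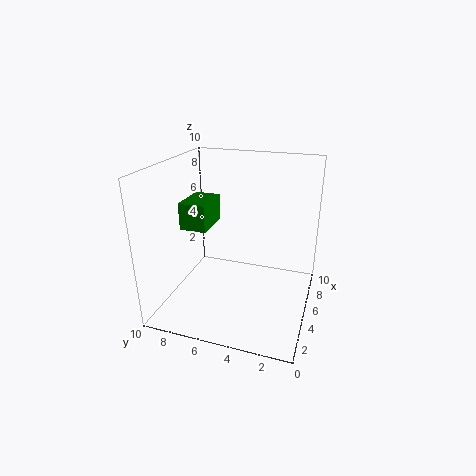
x = 5; y = 7.5; z = 5; w = 3; h = 2; c = 'green'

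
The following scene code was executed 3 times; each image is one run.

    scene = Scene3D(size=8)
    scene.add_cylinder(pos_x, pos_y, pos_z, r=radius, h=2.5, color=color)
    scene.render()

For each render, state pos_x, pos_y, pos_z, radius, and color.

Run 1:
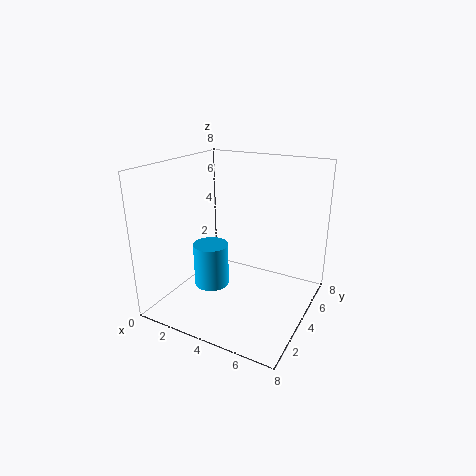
pos_x = 2.5, pos_y = 3.5, pos_z = 1, radius = 1, color = 'deepskyblue'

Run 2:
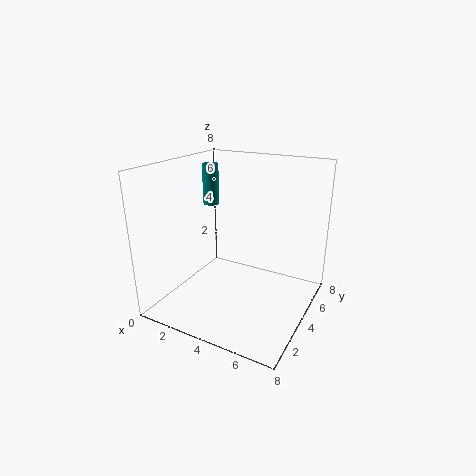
pos_x = 1, pos_y = 6, pos_z = 5, radius = 0.5, color = 'teal'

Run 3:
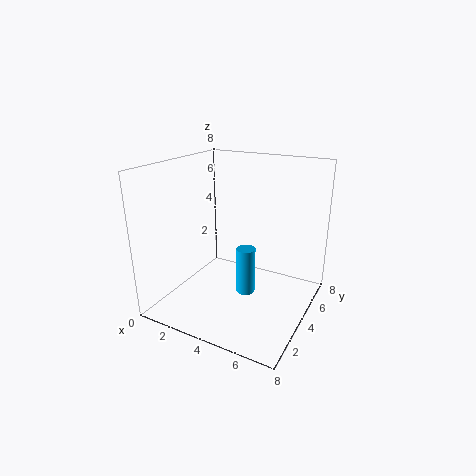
pos_x = 5, pos_y = 3, pos_z = 1.5, radius = 0.5, color = 'deepskyblue'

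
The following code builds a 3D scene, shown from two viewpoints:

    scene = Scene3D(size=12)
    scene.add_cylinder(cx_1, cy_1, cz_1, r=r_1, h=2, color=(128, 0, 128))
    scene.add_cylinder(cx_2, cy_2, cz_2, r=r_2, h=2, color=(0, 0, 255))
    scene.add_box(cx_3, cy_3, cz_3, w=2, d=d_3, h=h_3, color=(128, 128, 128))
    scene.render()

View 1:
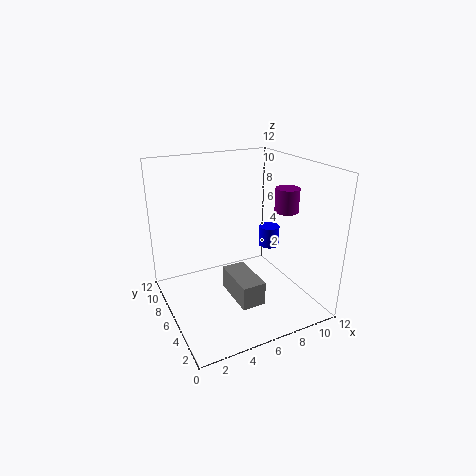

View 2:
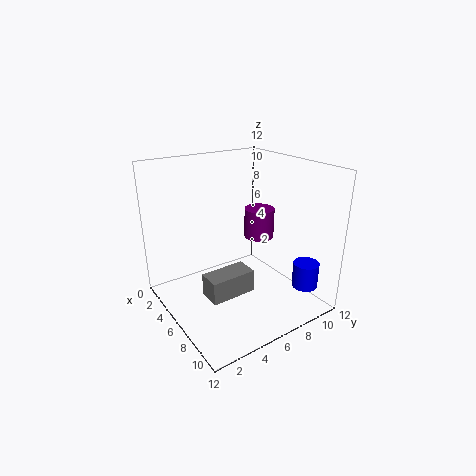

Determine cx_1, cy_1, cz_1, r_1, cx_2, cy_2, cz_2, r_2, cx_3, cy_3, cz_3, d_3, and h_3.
cx_1 = 10; cy_1 = 5; cz_1 = 8; r_1 = 1; cx_2 = 11; cy_2 = 9; cz_2 = 3; r_2 = 1; cx_3 = 5; cy_3 = 3; cz_3 = 1; d_3 = 4; h_3 = 2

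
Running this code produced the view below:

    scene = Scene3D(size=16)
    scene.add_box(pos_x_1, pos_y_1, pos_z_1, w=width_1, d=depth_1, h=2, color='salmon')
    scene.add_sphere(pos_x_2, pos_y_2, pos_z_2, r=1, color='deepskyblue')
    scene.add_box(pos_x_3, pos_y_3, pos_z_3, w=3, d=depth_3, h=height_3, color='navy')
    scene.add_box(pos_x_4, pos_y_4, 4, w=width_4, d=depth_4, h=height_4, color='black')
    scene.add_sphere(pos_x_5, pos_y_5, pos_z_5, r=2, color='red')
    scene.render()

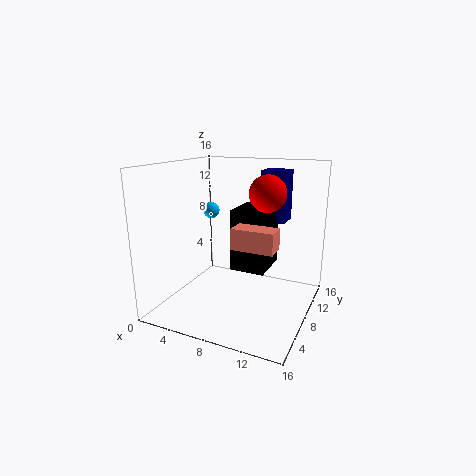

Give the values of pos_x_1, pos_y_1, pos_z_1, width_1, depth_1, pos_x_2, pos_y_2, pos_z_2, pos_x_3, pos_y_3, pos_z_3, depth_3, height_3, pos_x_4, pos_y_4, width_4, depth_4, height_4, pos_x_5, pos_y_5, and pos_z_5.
pos_x_1 = 10
pos_y_1 = 2
pos_z_1 = 9
width_1 = 4
depth_1 = 2
pos_x_2 = 3
pos_y_2 = 11
pos_z_2 = 10
pos_x_3 = 9
pos_y_3 = 12
pos_z_3 = 9
depth_3 = 3
height_3 = 6
pos_x_4 = 7
pos_y_4 = 8
width_4 = 4
depth_4 = 5
height_4 = 7
pos_x_5 = 11
pos_y_5 = 9
pos_z_5 = 13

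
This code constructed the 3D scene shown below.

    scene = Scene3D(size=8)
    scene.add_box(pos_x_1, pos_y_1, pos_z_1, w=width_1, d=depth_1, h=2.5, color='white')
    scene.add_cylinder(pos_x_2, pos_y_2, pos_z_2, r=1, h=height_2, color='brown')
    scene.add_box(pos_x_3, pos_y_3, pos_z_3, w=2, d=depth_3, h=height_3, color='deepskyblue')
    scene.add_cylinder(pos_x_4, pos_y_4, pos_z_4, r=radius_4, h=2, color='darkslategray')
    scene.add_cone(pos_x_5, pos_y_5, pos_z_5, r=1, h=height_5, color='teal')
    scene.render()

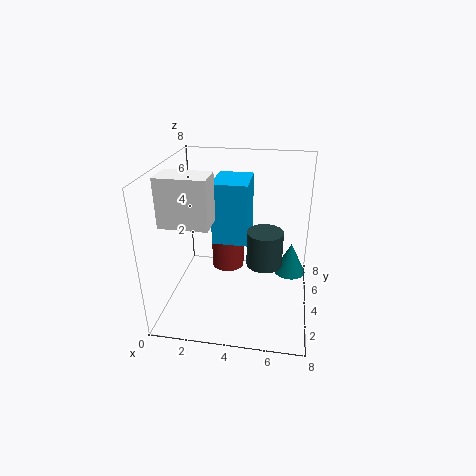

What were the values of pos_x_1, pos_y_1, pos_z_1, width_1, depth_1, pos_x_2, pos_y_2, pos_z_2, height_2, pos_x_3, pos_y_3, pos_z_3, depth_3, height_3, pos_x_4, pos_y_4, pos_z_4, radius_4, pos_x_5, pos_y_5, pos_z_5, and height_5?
pos_x_1 = 0.5, pos_y_1 = 1.5, pos_z_1 = 5.5, width_1 = 2.5, depth_1 = 1.5, pos_x_2 = 3, pos_y_2 = 6, pos_z_2 = 1, height_2 = 2, pos_x_3 = 2.5, pos_y_3 = 4, pos_z_3 = 3.5, depth_3 = 2.5, height_3 = 3.5, pos_x_4 = 5.5, pos_y_4 = 4, pos_z_4 = 2.5, radius_4 = 1, pos_x_5 = 7, pos_y_5 = 6.5, pos_z_5 = 0.5, height_5 = 2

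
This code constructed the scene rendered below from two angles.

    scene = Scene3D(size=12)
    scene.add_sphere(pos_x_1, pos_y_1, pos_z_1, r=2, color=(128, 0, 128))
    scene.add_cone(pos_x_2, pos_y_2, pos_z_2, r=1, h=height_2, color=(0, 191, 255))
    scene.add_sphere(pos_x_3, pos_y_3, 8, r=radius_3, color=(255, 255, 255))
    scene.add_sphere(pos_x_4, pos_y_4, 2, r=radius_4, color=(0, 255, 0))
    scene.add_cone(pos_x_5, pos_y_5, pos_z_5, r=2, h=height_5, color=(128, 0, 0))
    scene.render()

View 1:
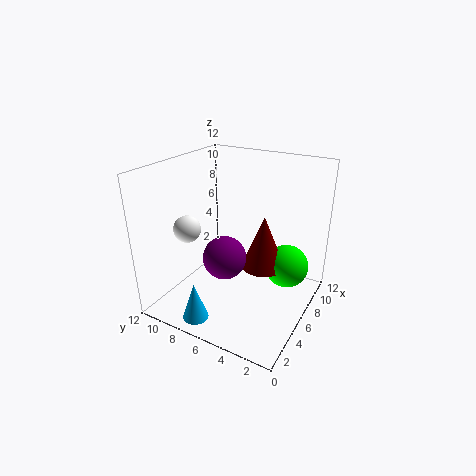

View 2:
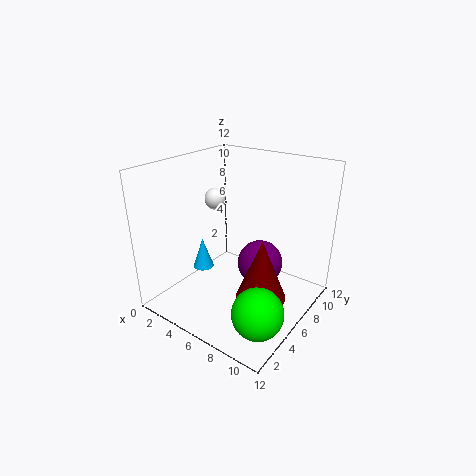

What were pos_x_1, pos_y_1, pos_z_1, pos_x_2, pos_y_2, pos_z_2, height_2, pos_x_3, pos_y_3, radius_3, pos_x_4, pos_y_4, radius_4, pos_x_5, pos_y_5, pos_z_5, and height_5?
pos_x_1 = 7, pos_y_1 = 8, pos_z_1 = 3, pos_x_2 = 1, pos_y_2 = 7, pos_z_2 = 1, height_2 = 3, pos_x_3 = 2, pos_y_3 = 8, radius_3 = 1, pos_x_4 = 10, pos_y_4 = 3, radius_4 = 2, pos_x_5 = 9, pos_y_5 = 5, pos_z_5 = 2, height_5 = 5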